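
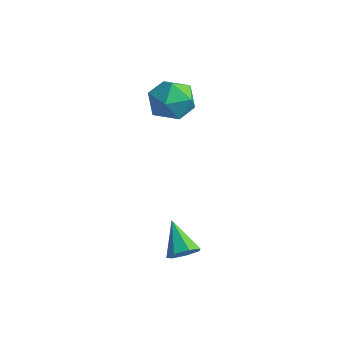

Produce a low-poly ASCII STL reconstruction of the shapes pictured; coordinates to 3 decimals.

solid 
facet normal 0.721 -0.278 -0.635
outer loop
vertex 4.374 -0.96 -0.656
vertex 3.958 -1.361 -0.953
vertex 4.083 -0.737 -1.084
endloop
endfacet
facet normal 0.172 0.917 0.361
outer loop
vertex 4.374 -0.96 -0.656
vertex 4.083 -0.737 -1.084
vertex 2.862 -0.939 0.013
endloop
endfacet
facet normal 0.720 -0.278 -0.636
outer loop
vertex 4.083 -0.737 -1.084
vertex 3.958 -1.361 -0.953
vertex 3.697 -0.983 -1.413
endloop
endfacet
facet normal -0.366 0.898 -0.242
outer loop
vertex 4.083 -0.737 -1.084
vertex 3.697 -0.983 -1.413
vertex 2.862 -0.939 0.013
endloop
endfacet
facet normal 0.720 -0.277 -0.636
outer loop
vertex 3.697 -0.983 -1.413
vertex 3.958 -1.361 -0.953
vertex 3.508 -1.514 -1.396
endloop
endfacet
facet normal -0.825 0.278 -0.492
outer loop
vertex 3.697 -0.983 -1.413
vertex 3.508 -1.514 -1.396
vertex 2.862 -0.939 0.013
endloop
endfacet
facet normal 0.720 -0.278 -0.636
outer loop
vertex 3.508 -1.514 -1.396
vertex 3.958 -1.361 -0.953
vertex 3.657 -1.93 -1.045
endloop
endfacet
facet normal -0.857 -0.475 -0.199
outer loop
vertex 3.508 -1.514 -1.396
vertex 3.657 -1.93 -1.045
vertex 2.862 -0.939 0.013
endloop
endfacet
facet normal 0.720 -0.278 -0.636
outer loop
vertex 3.657 -1.93 -1.045
vertex 3.958 -1.361 -0.953
vertex 4.033 -1.917 -0.625
endloop
endfacet
facet normal -0.438 -0.796 0.417
outer loop
vertex 3.657 -1.93 -1.045
vertex 4.033 -1.917 -0.625
vertex 2.862 -0.939 0.013
endloop
endfacet
facet normal 0.721 -0.277 -0.635
outer loop
vertex 4.033 -1.917 -0.625
vertex 3.958 -1.361 -0.953
vertex 4.352 -1.486 -0.451
endloop
endfacet
facet normal 0.114 -0.443 0.889
outer loop
vertex 4.033 -1.917 -0.625
vertex 4.352 -1.486 -0.451
vertex 2.862 -0.939 0.013
endloop
endfacet
facet normal 0.721 -0.278 -0.635
outer loop
vertex 4.352 -1.486 -0.451
vertex 3.958 -1.361 -0.953
vertex 4.374 -0.96 -0.656
endloop
endfacet
facet normal 0.387 0.321 0.865
outer loop
vertex 4.352 -1.486 -0.451
vertex 4.374 -0.96 -0.656
vertex 2.862 -0.939 0.013
endloop
endfacet
facet normal -0.489 0.828 0.274
outer loop
vertex -0.588 2.581 3.332
vertex -0.867 2.125 4.212
vertex 0.012 2.659 4.166
endloop
endfacet
facet normal 0.068 0.988 -0.142
outer loop
vertex -0.588 2.581 3.332
vertex 0.012 2.659 4.166
vertex 0.435 2.497 3.24
endloop
endfacet
facet normal -0.016 0.646 -0.763
outer loop
vertex -0.588 2.581 3.332
vertex 0.435 2.497 3.24
vertex -0.183 1.862 2.715
endloop
endfacet
facet normal -0.624 0.276 -0.731
outer loop
vertex -0.588 2.581 3.332
vertex -0.183 1.862 2.715
vertex -0.988 1.632 3.316
endloop
endfacet
facet normal -0.917 0.388 -0.090
outer loop
vertex -0.588 2.581 3.332
vertex -0.988 1.632 3.316
vertex -0.867 2.125 4.212
endloop
endfacet
facet normal 0.657 0.734 0.172
outer loop
vertex 0.435 2.497 3.24
vertex 0.012 2.659 4.166
vertex 0.788 1.988 4.064
endloop
endfacet
facet normal -0.245 0.476 0.845
outer loop
vertex 0.012 2.659 4.166
vertex -0.867 2.125 4.212
vertex -0.017 1.758 4.665
endloop
endfacet
facet normal -0.938 -0.235 0.256
outer loop
vertex -0.867 2.125 4.212
vertex -0.988 1.632 3.316
vertex -0.635 1.123 4.14
endloop
endfacet
facet normal -0.464 -0.418 -0.781
outer loop
vertex -0.988 1.632 3.316
vertex -0.183 1.862 2.715
vertex -0.212 0.961 3.214
endloop
endfacet
facet normal 0.522 0.181 -0.833
outer loop
vertex -0.183 1.862 2.715
vertex 0.435 2.497 3.24
vertex 0.667 1.495 3.168
endloop
endfacet
facet normal 0.624 -0.276 0.731
outer loop
vertex 0.388 1.039 4.048
vertex 0.788 1.988 4.064
vertex -0.017 1.758 4.665
endloop
endfacet
facet normal 0.016 -0.646 0.763
outer loop
vertex 0.388 1.039 4.048
vertex -0.017 1.758 4.665
vertex -0.635 1.123 4.14
endloop
endfacet
facet normal -0.068 -0.988 0.142
outer loop
vertex 0.388 1.039 4.048
vertex -0.635 1.123 4.14
vertex -0.212 0.961 3.214
endloop
endfacet
facet normal 0.489 -0.828 -0.274
outer loop
vertex 0.388 1.039 4.048
vertex -0.212 0.961 3.214
vertex 0.667 1.495 3.168
endloop
endfacet
facet normal 0.917 -0.388 0.090
outer loop
vertex 0.388 1.039 4.048
vertex 0.667 1.495 3.168
vertex 0.788 1.988 4.064
endloop
endfacet
facet normal 0.464 0.418 0.781
outer loop
vertex -0.017 1.758 4.665
vertex 0.788 1.988 4.064
vertex 0.012 2.659 4.166
endloop
endfacet
facet normal -0.522 -0.181 0.833
outer loop
vertex -0.635 1.123 4.14
vertex -0.017 1.758 4.665
vertex -0.867 2.125 4.212
endloop
endfacet
facet normal -0.657 -0.734 -0.172
outer loop
vertex -0.212 0.961 3.214
vertex -0.635 1.123 4.14
vertex -0.988 1.632 3.316
endloop
endfacet
facet normal 0.245 -0.476 -0.845
outer loop
vertex 0.667 1.495 3.168
vertex -0.212 0.961 3.214
vertex -0.183 1.862 2.715
endloop
endfacet
facet normal 0.938 0.235 -0.256
outer loop
vertex 0.788 1.988 4.064
vertex 0.667 1.495 3.168
vertex 0.435 2.497 3.24
endloop
endfacet

endsolid


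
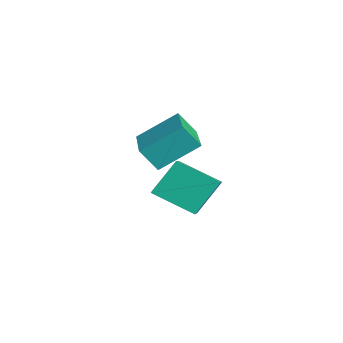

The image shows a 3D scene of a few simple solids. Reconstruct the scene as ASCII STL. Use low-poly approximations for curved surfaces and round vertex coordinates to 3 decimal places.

solid 
facet normal -0.978 0.182 -0.102
outer loop
vertex -0.221 -1.116 -1.889
vertex -0.042 -0.581 -2.654
vertex -0.363 -2.398 -2.819
endloop
endfacet
facet normal -0.189 -0.563 0.805
outer loop
vertex 1.682 -2.779 -2.606
vertex -0.221 -1.116 -1.889
vertex -0.363 -2.398 -2.819
endloop
endfacet
facet normal -0.978 0.182 -0.103
outer loop
vertex -0.363 -2.398 -2.819
vertex -0.042 -0.581 -2.654
vertex -0.183 -1.864 -3.583
endloop
endfacet
facet normal -0.089 -0.806 -0.585
outer loop
vertex -0.183 -1.864 -3.583
vertex 1.682 -2.779 -2.606
vertex -0.363 -2.398 -2.819
endloop
endfacet
facet normal 0.089 0.806 0.585
outer loop
vertex -0.221 -1.116 -1.889
vertex 2.003 -0.962 -2.441
vertex -0.042 -0.581 -2.654
endloop
endfacet
facet normal -0.188 -0.562 0.805
outer loop
vertex 1.823 -1.496 -1.677
vertex -0.221 -1.116 -1.889
vertex 1.682 -2.779 -2.606
endloop
endfacet
facet normal 0.089 0.806 0.585
outer loop
vertex 1.823 -1.496 -1.677
vertex 2.003 -0.962 -2.441
vertex -0.221 -1.116 -1.889
endloop
endfacet
facet normal 0.189 0.562 -0.805
outer loop
vertex -0.042 -0.581 -2.654
vertex 2.003 -0.962 -2.441
vertex -0.183 -1.864 -3.583
endloop
endfacet
facet normal -0.089 -0.806 -0.585
outer loop
vertex 1.861 -2.244 -3.371
vertex 1.682 -2.779 -2.606
vertex -0.183 -1.864 -3.583
endloop
endfacet
facet normal 0.188 0.563 -0.805
outer loop
vertex -0.183 -1.864 -3.583
vertex 2.003 -0.962 -2.441
vertex 1.861 -2.244 -3.371
endloop
endfacet
facet normal 0.978 -0.181 0.102
outer loop
vertex 1.861 -2.244 -3.371
vertex 1.823 -1.496 -1.677
vertex 1.682 -2.779 -2.606
endloop
endfacet
facet normal 0.978 -0.183 0.103
outer loop
vertex 2.003 -0.962 -2.441
vertex 1.823 -1.496 -1.677
vertex 1.861 -2.244 -3.371
endloop
endfacet
facet normal -0.886 0.275 -0.374
outer loop
vertex 2.429 -2.49 -4.008
vertex 2.218 -1.695 -2.924
vertex 3.076 -1.359 -4.711
endloop
endfacet
facet normal 0.155 -0.584 -0.797
outer loop
vertex 4.582 -1.825 -4.076
vertex 2.429 -2.49 -4.008
vertex 3.076 -1.359 -4.711
endloop
endfacet
facet normal -0.886 0.273 -0.374
outer loop
vertex 3.076 -1.359 -4.711
vertex 2.218 -1.695 -2.924
vertex 2.864 -0.564 -3.628
endloop
endfacet
facet normal 0.437 0.764 -0.475
outer loop
vertex 2.864 -0.564 -3.628
vertex 4.582 -1.825 -4.076
vertex 3.076 -1.359 -4.711
endloop
endfacet
facet normal -0.437 -0.764 0.475
outer loop
vertex 2.429 -2.49 -4.008
vertex 3.724 -2.161 -2.289
vertex 2.218 -1.695 -2.924
endloop
endfacet
facet normal 0.155 -0.584 -0.796
outer loop
vertex 3.936 -2.956 -3.372
vertex 2.429 -2.49 -4.008
vertex 4.582 -1.825 -4.076
endloop
endfacet
facet normal -0.437 -0.764 0.475
outer loop
vertex 3.936 -2.956 -3.372
vertex 3.724 -2.161 -2.289
vertex 2.429 -2.49 -4.008
endloop
endfacet
facet normal -0.155 0.584 0.797
outer loop
vertex 2.218 -1.695 -2.924
vertex 3.724 -2.161 -2.289
vertex 2.864 -0.564 -3.628
endloop
endfacet
facet normal 0.437 0.764 -0.475
outer loop
vertex 4.371 -1.03 -2.992
vertex 4.582 -1.825 -4.076
vertex 2.864 -0.564 -3.628
endloop
endfacet
facet normal -0.156 0.584 0.797
outer loop
vertex 2.864 -0.564 -3.628
vertex 3.724 -2.161 -2.289
vertex 4.371 -1.03 -2.992
endloop
endfacet
facet normal 0.886 -0.274 0.373
outer loop
vertex 4.371 -1.03 -2.992
vertex 3.936 -2.956 -3.372
vertex 4.582 -1.825 -4.076
endloop
endfacet
facet normal 0.886 -0.274 0.375
outer loop
vertex 3.724 -2.161 -2.289
vertex 3.936 -2.956 -3.372
vertex 4.371 -1.03 -2.992
endloop
endfacet

endsolid


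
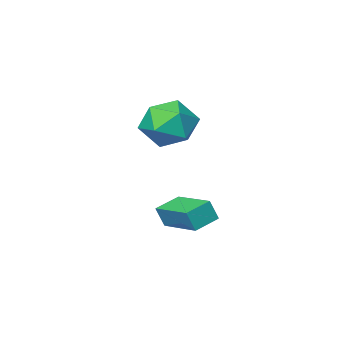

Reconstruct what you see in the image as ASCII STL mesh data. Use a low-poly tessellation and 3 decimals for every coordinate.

solid 
facet normal -0.952 -0.121 0.283
outer loop
vertex -1.55 1.531 -0.318
vertex -1.655 3.218 0.048
vertex -1.797 1.681 -1.085
endloop
endfacet
facet normal 0.061 -0.976 -0.211
outer loop
vertex -0.845 1.802 -1.368
vertex -1.55 1.531 -0.318
vertex -1.797 1.681 -1.085
endloop
endfacet
facet normal -0.952 -0.120 0.283
outer loop
vertex -1.797 1.681 -1.085
vertex -1.655 3.218 0.048
vertex -1.902 3.369 -0.719
endloop
endfacet
facet normal -0.302 0.184 -0.936
outer loop
vertex -1.902 3.369 -0.719
vertex -0.845 1.802 -1.368
vertex -1.797 1.681 -1.085
endloop
endfacet
facet normal 0.302 -0.184 0.936
outer loop
vertex -1.55 1.531 -0.318
vertex -0.703 3.339 -0.235
vertex -1.655 3.218 0.048
endloop
endfacet
facet normal 0.060 -0.976 -0.211
outer loop
vertex -0.598 1.651 -0.601
vertex -1.55 1.531 -0.318
vertex -0.845 1.802 -1.368
endloop
endfacet
facet normal 0.301 -0.184 0.936
outer loop
vertex -0.598 1.651 -0.601
vertex -0.703 3.339 -0.235
vertex -1.55 1.531 -0.318
endloop
endfacet
facet normal -0.061 0.975 0.212
outer loop
vertex -1.655 3.218 0.048
vertex -0.703 3.339 -0.235
vertex -1.902 3.369 -0.719
endloop
endfacet
facet normal -0.301 0.184 -0.936
outer loop
vertex -0.95 3.489 -1.002
vertex -0.845 1.802 -1.368
vertex -1.902 3.369 -0.719
endloop
endfacet
facet normal -0.060 0.976 0.210
outer loop
vertex -1.902 3.369 -0.719
vertex -0.703 3.339 -0.235
vertex -0.95 3.489 -1.002
endloop
endfacet
facet normal 0.952 0.121 -0.283
outer loop
vertex -0.95 3.489 -1.002
vertex -0.598 1.651 -0.601
vertex -0.845 1.802 -1.368
endloop
endfacet
facet normal 0.952 0.121 -0.283
outer loop
vertex -0.703 3.339 -0.235
vertex -0.598 1.651 -0.601
vertex -0.95 3.489 -1.002
endloop
endfacet
facet normal 0.367 0.921 0.133
outer loop
vertex -1.135 2.622 2.719
vertex -1.023 2.427 3.757
vertex -0.229 2.208 3.086
endloop
endfacet
facet normal 0.520 0.678 -0.520
outer loop
vertex -1.135 2.622 2.719
vertex -0.229 2.208 3.086
vertex -0.653 1.842 2.184
endloop
endfacet
facet normal -0.095 0.523 -0.847
outer loop
vertex -1.135 2.622 2.719
vertex -0.653 1.842 2.184
vertex -1.709 1.834 2.297
endloop
endfacet
facet normal -0.627 0.670 -0.397
outer loop
vertex -1.135 2.622 2.719
vertex -1.709 1.834 2.297
vertex -1.938 2.196 3.269
endloop
endfacet
facet normal -0.343 0.916 0.209
outer loop
vertex -1.135 2.622 2.719
vertex -1.938 2.196 3.269
vertex -1.023 2.427 3.757
endloop
endfacet
facet normal 0.891 0.073 -0.448
outer loop
vertex -0.653 1.842 2.184
vertex -0.229 2.208 3.086
vertex -0.242 1.164 2.891
endloop
endfacet
facet normal 0.643 0.465 0.609
outer loop
vertex -0.229 2.208 3.086
vertex -1.023 2.427 3.757
vertex -0.471 1.526 3.863
endloop
endfacet
facet normal -0.506 0.457 0.732
outer loop
vertex -1.023 2.427 3.757
vertex -1.938 2.196 3.269
vertex -1.527 1.518 3.976
endloop
endfacet
facet normal -0.967 0.059 -0.250
outer loop
vertex -1.938 2.196 3.269
vertex -1.709 1.834 2.297
vertex -1.951 1.152 3.074
endloop
endfacet
facet normal -0.103 -0.178 -0.979
outer loop
vertex -1.709 1.834 2.297
vertex -0.653 1.842 2.184
vertex -1.157 0.933 2.403
endloop
endfacet
facet normal 0.627 -0.670 0.397
outer loop
vertex -1.045 0.738 3.441
vertex -0.242 1.164 2.891
vertex -0.471 1.526 3.863
endloop
endfacet
facet normal 0.095 -0.523 0.847
outer loop
vertex -1.045 0.738 3.441
vertex -0.471 1.526 3.863
vertex -1.527 1.518 3.976
endloop
endfacet
facet normal -0.520 -0.678 0.520
outer loop
vertex -1.045 0.738 3.441
vertex -1.527 1.518 3.976
vertex -1.951 1.152 3.074
endloop
endfacet
facet normal -0.367 -0.921 -0.133
outer loop
vertex -1.045 0.738 3.441
vertex -1.951 1.152 3.074
vertex -1.157 0.933 2.403
endloop
endfacet
facet normal 0.343 -0.916 -0.209
outer loop
vertex -1.045 0.738 3.441
vertex -1.157 0.933 2.403
vertex -0.242 1.164 2.891
endloop
endfacet
facet normal 0.967 -0.059 0.250
outer loop
vertex -0.471 1.526 3.863
vertex -0.242 1.164 2.891
vertex -0.229 2.208 3.086
endloop
endfacet
facet normal 0.103 0.178 0.979
outer loop
vertex -1.527 1.518 3.976
vertex -0.471 1.526 3.863
vertex -1.023 2.427 3.757
endloop
endfacet
facet normal -0.891 -0.073 0.448
outer loop
vertex -1.951 1.152 3.074
vertex -1.527 1.518 3.976
vertex -1.938 2.196 3.269
endloop
endfacet
facet normal -0.643 -0.465 -0.609
outer loop
vertex -1.157 0.933 2.403
vertex -1.951 1.152 3.074
vertex -1.709 1.834 2.297
endloop
endfacet
facet normal 0.506 -0.457 -0.732
outer loop
vertex -0.242 1.164 2.891
vertex -1.157 0.933 2.403
vertex -0.653 1.842 2.184
endloop
endfacet

endsolid


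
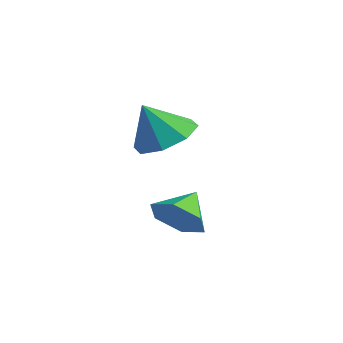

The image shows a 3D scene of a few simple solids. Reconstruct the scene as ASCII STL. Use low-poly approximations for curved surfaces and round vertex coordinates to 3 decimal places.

solid 
facet normal 0.291 -0.812 -0.507
outer loop
vertex 1.013 1.38 -2.308
vertex 0.777 1.7 -2.956
vertex 1.49 1.807 -2.718
endloop
endfacet
facet normal 0.447 0.308 0.840
outer loop
vertex 1.013 1.38 -2.308
vertex 1.49 1.807 -2.718
vertex 0.483 2.52 -2.444
endloop
endfacet
facet normal 0.291 -0.812 -0.507
outer loop
vertex 1.49 1.807 -2.718
vertex 0.777 1.7 -2.956
vertex 1.254 2.127 -3.366
endloop
endfacet
facet normal 0.600 0.782 0.168
outer loop
vertex 1.49 1.807 -2.718
vertex 1.254 2.127 -3.366
vertex 0.483 2.52 -2.444
endloop
endfacet
facet normal 0.291 -0.811 -0.507
outer loop
vertex 1.254 2.127 -3.366
vertex 0.777 1.7 -2.956
vertex 0.54 2.02 -3.604
endloop
endfacet
facet normal -0.006 0.918 -0.396
outer loop
vertex 1.254 2.127 -3.366
vertex 0.54 2.02 -3.604
vertex 0.483 2.52 -2.444
endloop
endfacet
facet normal 0.291 -0.811 -0.507
outer loop
vertex 0.54 2.02 -3.604
vertex 0.777 1.7 -2.956
vertex 0.063 1.593 -3.194
endloop
endfacet
facet normal -0.764 0.578 -0.287
outer loop
vertex 0.54 2.02 -3.604
vertex 0.063 1.593 -3.194
vertex 0.483 2.52 -2.444
endloop
endfacet
facet normal 0.290 -0.812 -0.506
outer loop
vertex 0.063 1.593 -3.194
vertex 0.777 1.7 -2.956
vertex 0.299 1.274 -2.546
endloop
endfacet
facet normal -0.917 0.104 0.385
outer loop
vertex 0.063 1.593 -3.194
vertex 0.299 1.274 -2.546
vertex 0.483 2.52 -2.444
endloop
endfacet
facet normal 0.289 -0.812 -0.506
outer loop
vertex 0.299 1.274 -2.546
vertex 0.777 1.7 -2.956
vertex 1.013 1.38 -2.308
endloop
endfacet
facet normal -0.312 -0.032 0.950
outer loop
vertex 0.299 1.274 -2.546
vertex 1.013 1.38 -2.308
vertex 0.483 2.52 -2.444
endloop
endfacet
facet normal 0.264 0.389 -0.883
outer loop
vertex -1.088 3.878 -1.131
vertex -1.675 3.323 -1.551
vertex -1.722 4.16 -1.196
endloop
endfacet
facet normal 0.119 0.469 0.875
outer loop
vertex -1.088 3.878 -1.131
vertex -1.722 4.16 -1.196
vertex -2.005 2.837 -0.449
endloop
endfacet
facet normal 0.264 0.389 -0.883
outer loop
vertex -1.722 4.16 -1.196
vertex -1.675 3.323 -1.551
vertex -2.328 3.952 -1.469
endloop
endfacet
facet normal -0.493 0.505 0.708
outer loop
vertex -1.722 4.16 -1.196
vertex -2.328 3.952 -1.469
vertex -2.005 2.837 -0.449
endloop
endfacet
facet normal 0.265 0.390 -0.882
outer loop
vertex -2.328 3.952 -1.469
vertex -1.675 3.323 -1.551
vertex -2.551 3.376 -1.791
endloop
endfacet
facet normal -0.902 0.118 0.414
outer loop
vertex -2.328 3.952 -1.469
vertex -2.551 3.376 -1.791
vertex -2.005 2.837 -0.449
endloop
endfacet
facet normal 0.265 0.389 -0.882
outer loop
vertex -2.551 3.376 -1.791
vertex -1.675 3.323 -1.551
vertex -2.262 2.769 -1.972
endloop
endfacet
facet normal -0.870 -0.464 0.167
outer loop
vertex -2.551 3.376 -1.791
vertex -2.262 2.769 -1.972
vertex -2.005 2.837 -0.449
endloop
endfacet
facet normal 0.264 0.390 -0.882
outer loop
vertex -2.262 2.769 -1.972
vertex -1.675 3.323 -1.551
vertex -1.628 2.487 -1.907
endloop
endfacet
facet normal -0.413 -0.904 0.110
outer loop
vertex -2.262 2.769 -1.972
vertex -1.628 2.487 -1.907
vertex -2.005 2.837 -0.449
endloop
endfacet
facet normal 0.263 0.390 -0.882
outer loop
vertex -1.628 2.487 -1.907
vertex -1.675 3.323 -1.551
vertex -1.022 2.695 -1.634
endloop
endfacet
facet normal 0.198 -0.940 0.277
outer loop
vertex -1.628 2.487 -1.907
vertex -1.022 2.695 -1.634
vertex -2.005 2.837 -0.449
endloop
endfacet
facet normal 0.264 0.391 -0.882
outer loop
vertex -1.022 2.695 -1.634
vertex -1.675 3.323 -1.551
vertex -0.799 3.271 -1.312
endloop
endfacet
facet normal 0.607 -0.554 0.570
outer loop
vertex -1.022 2.695 -1.634
vertex -0.799 3.271 -1.312
vertex -2.005 2.837 -0.449
endloop
endfacet
facet normal 0.264 0.389 -0.883
outer loop
vertex -0.799 3.271 -1.312
vertex -1.675 3.323 -1.551
vertex -1.088 3.878 -1.131
endloop
endfacet
facet normal 0.575 0.030 0.818
outer loop
vertex -0.799 3.271 -1.312
vertex -1.088 3.878 -1.131
vertex -2.005 2.837 -0.449
endloop
endfacet

endsolid


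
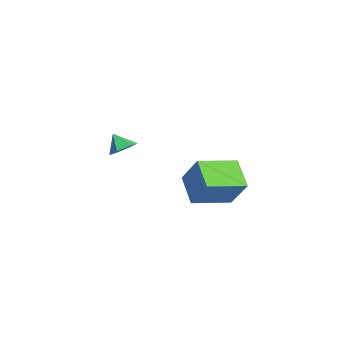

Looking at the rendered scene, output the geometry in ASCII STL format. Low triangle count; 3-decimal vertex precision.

solid 
facet normal 0.372 0.463 -0.805
outer loop
vertex -2.441 -0.88 -2.835
vertex -2.912 -1.216 -3.246
vertex -3.076 -0.587 -2.96
endloop
endfacet
facet normal 0.020 0.429 0.903
outer loop
vertex -2.441 -0.88 -2.835
vertex -3.076 -0.587 -2.96
vertex -3.288 -1.684 -2.434
endloop
endfacet
facet normal 0.371 0.463 -0.805
outer loop
vertex -3.076 -0.587 -2.96
vertex -2.912 -1.216 -3.246
vertex -3.547 -0.924 -3.371
endloop
endfacet
facet normal -0.748 0.399 0.530
outer loop
vertex -3.076 -0.587 -2.96
vertex -3.547 -0.924 -3.371
vertex -3.288 -1.684 -2.434
endloop
endfacet
facet normal 0.372 0.464 -0.804
outer loop
vertex -3.547 -0.924 -3.371
vertex -2.912 -1.216 -3.246
vertex -3.383 -1.552 -3.658
endloop
endfacet
facet normal -0.961 -0.272 0.045
outer loop
vertex -3.547 -0.924 -3.371
vertex -3.383 -1.552 -3.658
vertex -3.288 -1.684 -2.434
endloop
endfacet
facet normal 0.372 0.464 -0.804
outer loop
vertex -3.383 -1.552 -3.658
vertex -2.912 -1.216 -3.246
vertex -2.748 -1.845 -3.533
endloop
endfacet
facet normal -0.407 -0.911 -0.067
outer loop
vertex -3.383 -1.552 -3.658
vertex -2.748 -1.845 -3.533
vertex -3.288 -1.684 -2.434
endloop
endfacet
facet normal 0.372 0.464 -0.804
outer loop
vertex -2.748 -1.845 -3.533
vertex -2.912 -1.216 -3.246
vertex -2.277 -1.508 -3.121
endloop
endfacet
facet normal 0.362 -0.880 0.307
outer loop
vertex -2.748 -1.845 -3.533
vertex -2.277 -1.508 -3.121
vertex -3.288 -1.684 -2.434
endloop
endfacet
facet normal 0.371 0.463 -0.805
outer loop
vertex -2.277 -1.508 -3.121
vertex -2.912 -1.216 -3.246
vertex -2.441 -0.88 -2.835
endloop
endfacet
facet normal 0.574 -0.210 0.791
outer loop
vertex -2.277 -1.508 -3.121
vertex -2.441 -0.88 -2.835
vertex -3.288 -1.684 -2.434
endloop
endfacet
facet normal -0.526 -0.352 -0.774
outer loop
vertex 1.591 1.24 -3.204
vertex 0.864 2.981 -3.502
vertex 2.815 1.582 -4.192
endloop
endfacet
facet normal 0.381 -0.911 0.156
outer loop
vertex 3.736 2.199 -2.838
vertex 1.591 1.24 -3.204
vertex 2.815 1.582 -4.192
endloop
endfacet
facet normal -0.526 -0.352 -0.774
outer loop
vertex 2.815 1.582 -4.192
vertex 0.864 2.981 -3.502
vertex 2.088 3.323 -4.49
endloop
endfacet
facet normal 0.760 0.212 -0.614
outer loop
vertex 2.088 3.323 -4.49
vertex 3.736 2.199 -2.838
vertex 2.815 1.582 -4.192
endloop
endfacet
facet normal -0.760 -0.212 0.614
outer loop
vertex 1.591 1.24 -3.204
vertex 1.785 3.598 -2.148
vertex 0.864 2.981 -3.502
endloop
endfacet
facet normal 0.381 -0.911 0.156
outer loop
vertex 2.512 1.857 -1.85
vertex 1.591 1.24 -3.204
vertex 3.736 2.199 -2.838
endloop
endfacet
facet normal -0.760 -0.212 0.614
outer loop
vertex 2.512 1.857 -1.85
vertex 1.785 3.598 -2.148
vertex 1.591 1.24 -3.204
endloop
endfacet
facet normal -0.381 0.911 -0.156
outer loop
vertex 0.864 2.981 -3.502
vertex 1.785 3.598 -2.148
vertex 2.088 3.323 -4.49
endloop
endfacet
facet normal 0.760 0.212 -0.614
outer loop
vertex 3.009 3.94 -3.136
vertex 3.736 2.199 -2.838
vertex 2.088 3.323 -4.49
endloop
endfacet
facet normal -0.381 0.911 -0.156
outer loop
vertex 2.088 3.323 -4.49
vertex 1.785 3.598 -2.148
vertex 3.009 3.94 -3.136
endloop
endfacet
facet normal 0.526 0.352 0.774
outer loop
vertex 3.009 3.94 -3.136
vertex 2.512 1.857 -1.85
vertex 3.736 2.199 -2.838
endloop
endfacet
facet normal 0.526 0.352 0.774
outer loop
vertex 1.785 3.598 -2.148
vertex 2.512 1.857 -1.85
vertex 3.009 3.94 -3.136
endloop
endfacet

endsolid


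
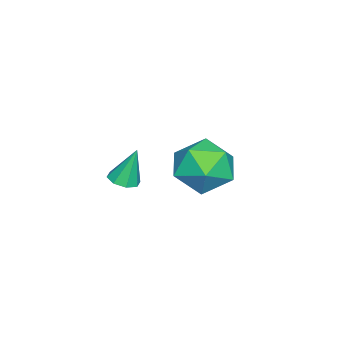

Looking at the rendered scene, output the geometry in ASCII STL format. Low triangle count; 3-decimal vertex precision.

solid 
facet normal -0.965 0.075 0.250
outer loop
vertex -1.552 -1.074 0.245
vertex -1.716 -2.118 -0.076
vertex -1.429 -1.9 0.967
endloop
endfacet
facet normal -0.561 0.496 0.663
outer loop
vertex -1.552 -1.074 0.245
vertex -1.429 -1.9 0.967
vertex -0.706 -1.065 0.955
endloop
endfacet
facet normal -0.209 0.949 0.237
outer loop
vertex -1.552 -1.074 0.245
vertex -0.706 -1.065 0.955
vertex -0.547 -0.767 -0.096
endloop
endfacet
facet normal -0.395 0.808 -0.437
outer loop
vertex -1.552 -1.074 0.245
vertex -0.547 -0.767 -0.096
vertex -1.171 -1.417 -0.733
endloop
endfacet
facet normal -0.862 0.268 -0.430
outer loop
vertex -1.552 -1.074 0.245
vertex -1.171 -1.417 -0.733
vertex -1.716 -2.118 -0.076
endloop
endfacet
facet normal -0.082 0.085 0.993
outer loop
vertex -0.706 -1.065 0.955
vertex -1.429 -1.9 0.967
vertex -0.349 -2.103 1.073
endloop
endfacet
facet normal -0.734 -0.596 0.326
outer loop
vertex -1.429 -1.9 0.967
vertex -1.716 -2.118 -0.076
vertex -0.973 -2.753 0.436
endloop
endfacet
facet normal -0.568 -0.283 -0.773
outer loop
vertex -1.716 -2.118 -0.076
vertex -1.171 -1.417 -0.733
vertex -0.814 -2.455 -0.615
endloop
endfacet
facet normal 0.188 0.590 -0.786
outer loop
vertex -1.171 -1.417 -0.733
vertex -0.547 -0.767 -0.096
vertex -0.091 -1.62 -0.627
endloop
endfacet
facet normal 0.488 0.818 0.306
outer loop
vertex -0.547 -0.767 -0.096
vertex -0.706 -1.065 0.955
vertex 0.196 -1.402 0.416
endloop
endfacet
facet normal 0.395 -0.808 0.437
outer loop
vertex 0.032 -2.446 0.095
vertex -0.349 -2.103 1.073
vertex -0.973 -2.753 0.436
endloop
endfacet
facet normal 0.209 -0.949 -0.237
outer loop
vertex 0.032 -2.446 0.095
vertex -0.973 -2.753 0.436
vertex -0.814 -2.455 -0.615
endloop
endfacet
facet normal 0.561 -0.496 -0.663
outer loop
vertex 0.032 -2.446 0.095
vertex -0.814 -2.455 -0.615
vertex -0.091 -1.62 -0.627
endloop
endfacet
facet normal 0.965 -0.075 -0.250
outer loop
vertex 0.032 -2.446 0.095
vertex -0.091 -1.62 -0.627
vertex 0.196 -1.402 0.416
endloop
endfacet
facet normal 0.862 -0.268 0.430
outer loop
vertex 0.032 -2.446 0.095
vertex 0.196 -1.402 0.416
vertex -0.349 -2.103 1.073
endloop
endfacet
facet normal -0.188 -0.590 0.786
outer loop
vertex -0.973 -2.753 0.436
vertex -0.349 -2.103 1.073
vertex -1.429 -1.9 0.967
endloop
endfacet
facet normal -0.488 -0.818 -0.306
outer loop
vertex -0.814 -2.455 -0.615
vertex -0.973 -2.753 0.436
vertex -1.716 -2.118 -0.076
endloop
endfacet
facet normal 0.082 -0.085 -0.993
outer loop
vertex -0.091 -1.62 -0.627
vertex -0.814 -2.455 -0.615
vertex -1.171 -1.417 -0.733
endloop
endfacet
facet normal 0.734 0.596 -0.326
outer loop
vertex 0.196 -1.402 0.416
vertex -0.091 -1.62 -0.627
vertex -0.547 -0.767 -0.096
endloop
endfacet
facet normal 0.568 0.283 0.773
outer loop
vertex -0.349 -2.103 1.073
vertex 0.196 -1.402 0.416
vertex -0.706 -1.065 0.955
endloop
endfacet
facet normal 0.121 -0.286 -0.951
outer loop
vertex 3.128 -2.827 1.477
vertex 2.686 -3.06 1.491
vertex 2.839 -2.6 1.372
endloop
endfacet
facet normal 0.562 0.804 0.191
outer loop
vertex 3.128 -2.827 1.477
vertex 2.839 -2.6 1.372
vertex 2.534 -2.7 2.689
endloop
endfacet
facet normal 0.122 -0.287 -0.950
outer loop
vertex 2.839 -2.6 1.372
vertex 2.686 -3.06 1.491
vertex 2.461 -2.642 1.336
endloop
endfacet
facet normal -0.115 0.992 0.049
outer loop
vertex 2.839 -2.6 1.372
vertex 2.461 -2.642 1.336
vertex 2.534 -2.7 2.689
endloop
endfacet
facet normal 0.119 -0.288 -0.950
outer loop
vertex 2.461 -2.642 1.336
vertex 2.686 -3.06 1.491
vertex 2.214 -2.929 1.392
endloop
endfacet
facet normal -0.749 0.658 0.069
outer loop
vertex 2.461 -2.642 1.336
vertex 2.214 -2.929 1.392
vertex 2.534 -2.7 2.689
endloop
endfacet
facet normal 0.121 -0.285 -0.951
outer loop
vertex 2.214 -2.929 1.392
vertex 2.686 -3.06 1.491
vertex 2.244 -3.294 1.505
endloop
endfacet
facet normal -0.971 -0.005 0.240
outer loop
vertex 2.214 -2.929 1.392
vertex 2.244 -3.294 1.505
vertex 2.534 -2.7 2.689
endloop
endfacet
facet normal 0.122 -0.288 -0.950
outer loop
vertex 2.244 -3.294 1.505
vertex 2.686 -3.06 1.491
vertex 2.533 -3.521 1.611
endloop
endfacet
facet normal -0.646 -0.607 0.463
outer loop
vertex 2.244 -3.294 1.505
vertex 2.533 -3.521 1.611
vertex 2.534 -2.7 2.689
endloop
endfacet
facet normal 0.120 -0.287 -0.950
outer loop
vertex 2.533 -3.521 1.611
vertex 2.686 -3.06 1.491
vertex 2.912 -3.479 1.646
endloop
endfacet
facet normal 0.032 -0.795 0.606
outer loop
vertex 2.533 -3.521 1.611
vertex 2.912 -3.479 1.646
vertex 2.534 -2.7 2.689
endloop
endfacet
facet normal 0.121 -0.286 -0.950
outer loop
vertex 2.912 -3.479 1.646
vertex 2.686 -3.06 1.491
vertex 3.158 -3.192 1.591
endloop
endfacet
facet normal 0.668 -0.460 0.585
outer loop
vertex 2.912 -3.479 1.646
vertex 3.158 -3.192 1.591
vertex 2.534 -2.7 2.689
endloop
endfacet
facet normal 0.121 -0.287 -0.950
outer loop
vertex 3.158 -3.192 1.591
vertex 2.686 -3.06 1.491
vertex 3.128 -2.827 1.477
endloop
endfacet
facet normal 0.888 0.202 0.414
outer loop
vertex 3.158 -3.192 1.591
vertex 3.128 -2.827 1.477
vertex 2.534 -2.7 2.689
endloop
endfacet

endsolid


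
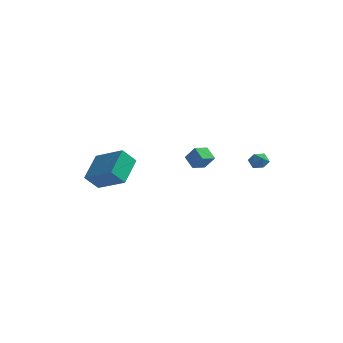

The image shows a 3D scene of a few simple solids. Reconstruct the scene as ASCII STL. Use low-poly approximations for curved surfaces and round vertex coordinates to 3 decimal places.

solid 
facet normal -0.032 0.849 0.528
outer loop
vertex 3.696 4.1 1.879
vertex 3.205 3.86 2.235
vertex 3.822 3.766 2.424
endloop
endfacet
facet normal 0.631 0.718 0.294
outer loop
vertex 3.696 4.1 1.879
vertex 3.822 3.766 2.424
vertex 4.183 3.667 1.891
endloop
endfacet
facet normal 0.609 0.674 -0.418
outer loop
vertex 3.696 4.1 1.879
vertex 4.183 3.667 1.891
vertex 3.79 3.7 1.372
endloop
endfacet
facet normal -0.067 0.777 -0.626
outer loop
vertex 3.696 4.1 1.879
vertex 3.79 3.7 1.372
vertex 3.185 3.819 1.585
endloop
endfacet
facet normal -0.463 0.885 -0.042
outer loop
vertex 3.696 4.1 1.879
vertex 3.185 3.819 1.585
vertex 3.205 3.86 2.235
endloop
endfacet
facet normal 0.832 0.085 0.548
outer loop
vertex 4.183 3.667 1.891
vertex 3.822 3.766 2.424
vertex 3.995 3.161 2.255
endloop
endfacet
facet normal -0.238 0.296 0.925
outer loop
vertex 3.822 3.766 2.424
vertex 3.205 3.86 2.235
vertex 3.39 3.28 2.468
endloop
endfacet
facet normal -0.936 0.352 0.007
outer loop
vertex 3.205 3.86 2.235
vertex 3.185 3.819 1.585
vertex 2.997 3.313 1.949
endloop
endfacet
facet normal -0.296 0.178 -0.939
outer loop
vertex 3.185 3.819 1.585
vertex 3.79 3.7 1.372
vertex 3.358 3.214 1.416
endloop
endfacet
facet normal 0.798 0.012 -0.603
outer loop
vertex 3.79 3.7 1.372
vertex 4.183 3.667 1.891
vertex 3.975 3.12 1.605
endloop
endfacet
facet normal 0.067 -0.777 0.626
outer loop
vertex 3.484 2.88 1.961
vertex 3.995 3.161 2.255
vertex 3.39 3.28 2.468
endloop
endfacet
facet normal -0.609 -0.674 0.418
outer loop
vertex 3.484 2.88 1.961
vertex 3.39 3.28 2.468
vertex 2.997 3.313 1.949
endloop
endfacet
facet normal -0.631 -0.718 -0.294
outer loop
vertex 3.484 2.88 1.961
vertex 2.997 3.313 1.949
vertex 3.358 3.214 1.416
endloop
endfacet
facet normal 0.032 -0.849 -0.528
outer loop
vertex 3.484 2.88 1.961
vertex 3.358 3.214 1.416
vertex 3.975 3.12 1.605
endloop
endfacet
facet normal 0.463 -0.885 0.042
outer loop
vertex 3.484 2.88 1.961
vertex 3.975 3.12 1.605
vertex 3.995 3.161 2.255
endloop
endfacet
facet normal 0.296 -0.178 0.939
outer loop
vertex 3.39 3.28 2.468
vertex 3.995 3.161 2.255
vertex 3.822 3.766 2.424
endloop
endfacet
facet normal -0.798 -0.012 0.603
outer loop
vertex 2.997 3.313 1.949
vertex 3.39 3.28 2.468
vertex 3.205 3.86 2.235
endloop
endfacet
facet normal -0.832 -0.085 -0.548
outer loop
vertex 3.358 3.214 1.416
vertex 2.997 3.313 1.949
vertex 3.185 3.819 1.585
endloop
endfacet
facet normal 0.238 -0.296 -0.925
outer loop
vertex 3.975 3.12 1.605
vertex 3.358 3.214 1.416
vertex 3.79 3.7 1.372
endloop
endfacet
facet normal 0.936 -0.352 -0.007
outer loop
vertex 3.995 3.161 2.255
vertex 3.975 3.12 1.605
vertex 4.183 3.667 1.891
endloop
endfacet
facet normal -0.619 0.110 -0.777
outer loop
vertex 0.006 1.31 2.364
vertex 0.383 2.152 2.183
vertex 0.668 0.888 1.777
endloop
endfacet
facet normal -0.401 -0.896 0.192
outer loop
vertex 1.337 0.768 2.617
vertex 0.006 1.31 2.364
vertex 0.668 0.888 1.777
endloop
endfacet
facet normal -0.618 0.111 -0.778
outer loop
vertex 0.668 0.888 1.777
vertex 0.383 2.152 2.183
vertex 1.045 1.73 1.597
endloop
endfacet
facet normal 0.675 -0.430 -0.599
outer loop
vertex 1.045 1.73 1.597
vertex 1.337 0.768 2.617
vertex 0.668 0.888 1.777
endloop
endfacet
facet normal -0.675 0.431 0.599
outer loop
vertex 0.006 1.31 2.364
vertex 1.052 2.032 3.023
vertex 0.383 2.152 2.183
endloop
endfacet
facet normal -0.401 -0.896 0.192
outer loop
vertex 0.675 1.19 3.203
vertex 0.006 1.31 2.364
vertex 1.337 0.768 2.617
endloop
endfacet
facet normal -0.675 0.430 0.600
outer loop
vertex 0.675 1.19 3.203
vertex 1.052 2.032 3.023
vertex 0.006 1.31 2.364
endloop
endfacet
facet normal 0.401 0.896 -0.192
outer loop
vertex 0.383 2.152 2.183
vertex 1.052 2.032 3.023
vertex 1.045 1.73 1.597
endloop
endfacet
facet normal 0.675 -0.431 -0.599
outer loop
vertex 1.714 1.61 2.436
vertex 1.337 0.768 2.617
vertex 1.045 1.73 1.597
endloop
endfacet
facet normal 0.401 0.896 -0.192
outer loop
vertex 1.045 1.73 1.597
vertex 1.052 2.032 3.023
vertex 1.714 1.61 2.436
endloop
endfacet
facet normal 0.619 -0.110 0.778
outer loop
vertex 1.714 1.61 2.436
vertex 0.675 1.19 3.203
vertex 1.337 0.768 2.617
endloop
endfacet
facet normal 0.619 -0.111 0.778
outer loop
vertex 1.052 2.032 3.023
vertex 0.675 1.19 3.203
vertex 1.714 1.61 2.436
endloop
endfacet
facet normal -0.434 -0.519 0.736
outer loop
vertex -3.234 -1.471 1.605
vertex -3.374 0.246 2.734
vertex -5.129 -1.075 0.766
endloop
endfacet
facet normal 0.068 -0.834 -0.548
outer loop
vertex -4.586 -0.426 -0.154
vertex -3.234 -1.471 1.605
vertex -5.129 -1.075 0.766
endloop
endfacet
facet normal -0.434 -0.519 0.736
outer loop
vertex -5.129 -1.075 0.766
vertex -3.374 0.246 2.734
vertex -5.269 0.642 1.895
endloop
endfacet
facet normal -0.898 0.188 -0.397
outer loop
vertex -5.269 0.642 1.895
vertex -4.586 -0.426 -0.154
vertex -5.129 -1.075 0.766
endloop
endfacet
facet normal 0.898 -0.188 0.397
outer loop
vertex -3.234 -1.471 1.605
vertex -2.831 0.895 1.814
vertex -3.374 0.246 2.734
endloop
endfacet
facet normal 0.068 -0.834 -0.548
outer loop
vertex -2.691 -0.822 0.685
vertex -3.234 -1.471 1.605
vertex -4.586 -0.426 -0.154
endloop
endfacet
facet normal 0.898 -0.188 0.397
outer loop
vertex -2.691 -0.822 0.685
vertex -2.831 0.895 1.814
vertex -3.234 -1.471 1.605
endloop
endfacet
facet normal -0.068 0.834 0.548
outer loop
vertex -3.374 0.246 2.734
vertex -2.831 0.895 1.814
vertex -5.269 0.642 1.895
endloop
endfacet
facet normal -0.898 0.188 -0.397
outer loop
vertex -4.726 1.291 0.975
vertex -4.586 -0.426 -0.154
vertex -5.269 0.642 1.895
endloop
endfacet
facet normal -0.068 0.834 0.548
outer loop
vertex -5.269 0.642 1.895
vertex -2.831 0.895 1.814
vertex -4.726 1.291 0.975
endloop
endfacet
facet normal 0.434 0.519 -0.736
outer loop
vertex -4.726 1.291 0.975
vertex -2.691 -0.822 0.685
vertex -4.586 -0.426 -0.154
endloop
endfacet
facet normal 0.434 0.519 -0.736
outer loop
vertex -2.831 0.895 1.814
vertex -2.691 -0.822 0.685
vertex -4.726 1.291 0.975
endloop
endfacet

endsolid


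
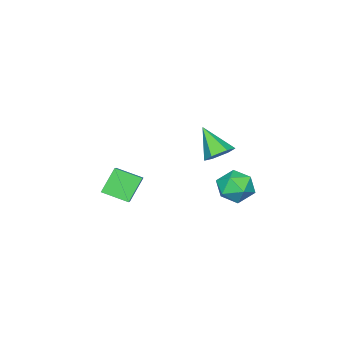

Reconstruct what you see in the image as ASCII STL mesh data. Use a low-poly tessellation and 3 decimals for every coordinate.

solid 
facet normal -0.712 -0.497 -0.496
outer loop
vertex -3.001 -4.38 -2.649
vertex -3.607 -2.944 -3.219
vertex -1.927 -4.493 -4.076
endloop
endfacet
facet normal 0.365 -0.865 0.344
outer loop
vertex -1.073 -3.896 -3.481
vertex -3.001 -4.38 -2.649
vertex -1.927 -4.493 -4.076
endloop
endfacet
facet normal -0.712 -0.498 -0.496
outer loop
vertex -1.927 -4.493 -4.076
vertex -3.607 -2.944 -3.219
vertex -2.533 -3.057 -4.647
endloop
endfacet
facet normal 0.600 -0.064 -0.797
outer loop
vertex -2.533 -3.057 -4.647
vertex -1.073 -3.896 -3.481
vertex -1.927 -4.493 -4.076
endloop
endfacet
facet normal -0.600 0.063 0.798
outer loop
vertex -3.001 -4.38 -2.649
vertex -2.753 -2.347 -2.624
vertex -3.607 -2.944 -3.219
endloop
endfacet
facet normal 0.365 -0.865 0.343
outer loop
vertex -2.147 -3.783 -2.053
vertex -3.001 -4.38 -2.649
vertex -1.073 -3.896 -3.481
endloop
endfacet
facet normal -0.601 0.063 0.797
outer loop
vertex -2.147 -3.783 -2.053
vertex -2.753 -2.347 -2.624
vertex -3.001 -4.38 -2.649
endloop
endfacet
facet normal -0.366 0.865 -0.343
outer loop
vertex -3.607 -2.944 -3.219
vertex -2.753 -2.347 -2.624
vertex -2.533 -3.057 -4.647
endloop
endfacet
facet normal 0.600 -0.063 -0.797
outer loop
vertex -1.679 -2.46 -4.051
vertex -1.073 -3.896 -3.481
vertex -2.533 -3.057 -4.647
endloop
endfacet
facet normal -0.365 0.865 -0.343
outer loop
vertex -2.533 -3.057 -4.647
vertex -2.753 -2.347 -2.624
vertex -1.679 -2.46 -4.051
endloop
endfacet
facet normal 0.712 0.497 0.496
outer loop
vertex -1.679 -2.46 -4.051
vertex -2.147 -3.783 -2.053
vertex -1.073 -3.896 -3.481
endloop
endfacet
facet normal 0.712 0.498 0.496
outer loop
vertex -2.753 -2.347 -2.624
vertex -2.147 -3.783 -2.053
vertex -1.679 -2.46 -4.051
endloop
endfacet
facet normal -0.741 0.643 0.195
outer loop
vertex -3.688 4.478 -1.707
vertex -4.345 3.6 -1.309
vertex -3.646 4.184 -0.578
endloop
endfacet
facet normal -0.104 0.962 0.254
outer loop
vertex -3.688 4.478 -1.707
vertex -3.646 4.184 -0.578
vertex -2.662 4.442 -1.151
endloop
endfacet
facet normal 0.233 0.899 -0.371
outer loop
vertex -3.688 4.478 -1.707
vertex -2.662 4.442 -1.151
vertex -2.753 4.018 -2.234
endloop
endfacet
facet normal -0.194 0.542 -0.817
outer loop
vertex -3.688 4.478 -1.707
vertex -2.753 4.018 -2.234
vertex -3.794 3.498 -2.332
endloop
endfacet
facet normal -0.796 0.384 -0.467
outer loop
vertex -3.688 4.478 -1.707
vertex -3.794 3.498 -2.332
vertex -4.345 3.6 -1.309
endloop
endfacet
facet normal 0.275 0.608 0.745
outer loop
vertex -2.662 4.442 -1.151
vertex -3.646 4.184 -0.578
vertex -2.686 3.542 -0.408
endloop
endfacet
facet normal -0.756 0.093 0.648
outer loop
vertex -3.646 4.184 -0.578
vertex -4.345 3.6 -1.309
vertex -3.727 3.022 -0.506
endloop
endfacet
facet normal -0.845 -0.326 -0.423
outer loop
vertex -4.345 3.6 -1.309
vertex -3.794 3.498 -2.332
vertex -3.818 2.598 -1.589
endloop
endfacet
facet normal 0.128 -0.070 -0.989
outer loop
vertex -3.794 3.498 -2.332
vertex -2.753 4.018 -2.234
vertex -2.834 2.856 -2.162
endloop
endfacet
facet normal 0.820 0.506 -0.267
outer loop
vertex -2.753 4.018 -2.234
vertex -2.662 4.442 -1.151
vertex -2.135 3.44 -1.431
endloop
endfacet
facet normal 0.194 -0.542 0.817
outer loop
vertex -2.792 2.562 -1.033
vertex -2.686 3.542 -0.408
vertex -3.727 3.022 -0.506
endloop
endfacet
facet normal -0.233 -0.899 0.371
outer loop
vertex -2.792 2.562 -1.033
vertex -3.727 3.022 -0.506
vertex -3.818 2.598 -1.589
endloop
endfacet
facet normal 0.104 -0.962 -0.254
outer loop
vertex -2.792 2.562 -1.033
vertex -3.818 2.598 -1.589
vertex -2.834 2.856 -2.162
endloop
endfacet
facet normal 0.741 -0.643 -0.195
outer loop
vertex -2.792 2.562 -1.033
vertex -2.834 2.856 -2.162
vertex -2.135 3.44 -1.431
endloop
endfacet
facet normal 0.796 -0.384 0.467
outer loop
vertex -2.792 2.562 -1.033
vertex -2.135 3.44 -1.431
vertex -2.686 3.542 -0.408
endloop
endfacet
facet normal -0.128 0.070 0.989
outer loop
vertex -3.727 3.022 -0.506
vertex -2.686 3.542 -0.408
vertex -3.646 4.184 -0.578
endloop
endfacet
facet normal -0.820 -0.506 0.267
outer loop
vertex -3.818 2.598 -1.589
vertex -3.727 3.022 -0.506
vertex -4.345 3.6 -1.309
endloop
endfacet
facet normal -0.275 -0.608 -0.745
outer loop
vertex -2.834 2.856 -2.162
vertex -3.818 2.598 -1.589
vertex -3.794 3.498 -2.332
endloop
endfacet
facet normal 0.756 -0.093 -0.648
outer loop
vertex -2.135 3.44 -1.431
vertex -2.834 2.856 -2.162
vertex -2.753 4.018 -2.234
endloop
endfacet
facet normal 0.845 0.326 0.423
outer loop
vertex -2.686 3.542 -0.408
vertex -2.135 3.44 -1.431
vertex -2.662 4.442 -1.151
endloop
endfacet
facet normal 0.168 0.680 -0.714
outer loop
vertex -1.34 3.308 1.754
vertex -2.19 3.222 1.472
vertex -1.984 3.832 2.101
endloop
endfacet
facet normal 0.571 0.170 0.803
outer loop
vertex -1.34 3.308 1.754
vertex -1.984 3.832 2.101
vertex -2.53 1.858 2.908
endloop
endfacet
facet normal 0.170 0.679 -0.714
outer loop
vertex -1.984 3.832 2.101
vertex -2.19 3.222 1.472
vertex -2.834 3.747 1.818
endloop
endfacet
facet normal -0.323 0.433 0.841
outer loop
vertex -1.984 3.832 2.101
vertex -2.834 3.747 1.818
vertex -2.53 1.858 2.908
endloop
endfacet
facet normal 0.169 0.679 -0.715
outer loop
vertex -2.834 3.747 1.818
vertex -2.19 3.222 1.472
vertex -3.04 3.137 1.19
endloop
endfacet
facet normal -0.955 0.017 0.296
outer loop
vertex -2.834 3.747 1.818
vertex -3.04 3.137 1.19
vertex -2.53 1.858 2.908
endloop
endfacet
facet normal 0.169 0.679 -0.714
outer loop
vertex -3.04 3.137 1.19
vertex -2.19 3.222 1.472
vertex -2.397 2.612 0.843
endloop
endfacet
facet normal -0.694 -0.661 -0.286
outer loop
vertex -3.04 3.137 1.19
vertex -2.397 2.612 0.843
vertex -2.53 1.858 2.908
endloop
endfacet
facet normal 0.170 0.679 -0.714
outer loop
vertex -2.397 2.612 0.843
vertex -2.19 3.222 1.472
vertex -1.546 2.697 1.126
endloop
endfacet
facet normal 0.200 -0.924 -0.325
outer loop
vertex -2.397 2.612 0.843
vertex -1.546 2.697 1.126
vertex -2.53 1.858 2.908
endloop
endfacet
facet normal 0.169 0.678 -0.715
outer loop
vertex -1.546 2.697 1.126
vertex -2.19 3.222 1.472
vertex -1.34 3.308 1.754
endloop
endfacet
facet normal 0.833 -0.508 0.221
outer loop
vertex -1.546 2.697 1.126
vertex -1.34 3.308 1.754
vertex -2.53 1.858 2.908
endloop
endfacet

endsolid


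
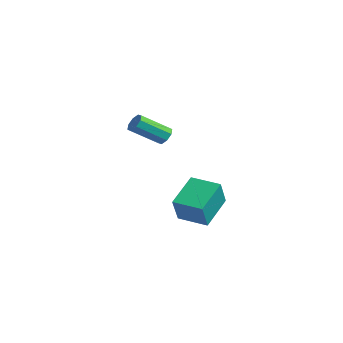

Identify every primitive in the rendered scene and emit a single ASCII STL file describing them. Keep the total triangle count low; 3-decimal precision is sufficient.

solid 
facet normal -0.426 0.729 0.536
outer loop
vertex -1.819 1.381 -2.45
vertex -0.627 2.206 -2.623
vertex -2.422 1.981 -3.745
endloop
endfacet
facet normal -0.816 -0.565 0.118
outer loop
vertex -1.633 0.634 -4.737
vertex -1.819 1.381 -2.45
vertex -2.422 1.981 -3.745
endloop
endfacet
facet normal -0.427 0.728 0.536
outer loop
vertex -2.422 1.981 -3.745
vertex -0.627 2.206 -2.623
vertex -1.231 2.806 -3.918
endloop
endfacet
facet normal -0.390 0.387 -0.836
outer loop
vertex -1.231 2.806 -3.918
vertex -1.633 0.634 -4.737
vertex -2.422 1.981 -3.745
endloop
endfacet
facet normal 0.389 -0.387 0.836
outer loop
vertex -1.819 1.381 -2.45
vertex 0.162 0.859 -3.615
vertex -0.627 2.206 -2.623
endloop
endfacet
facet normal -0.816 -0.566 0.118
outer loop
vertex -1.029 0.034 -3.442
vertex -1.819 1.381 -2.45
vertex -1.633 0.634 -4.737
endloop
endfacet
facet normal 0.390 -0.387 0.836
outer loop
vertex -1.029 0.034 -3.442
vertex 0.162 0.859 -3.615
vertex -1.819 1.381 -2.45
endloop
endfacet
facet normal 0.816 0.565 -0.119
outer loop
vertex -0.627 2.206 -2.623
vertex 0.162 0.859 -3.615
vertex -1.231 2.806 -3.918
endloop
endfacet
facet normal -0.389 0.387 -0.836
outer loop
vertex -0.441 1.459 -4.91
vertex -1.633 0.634 -4.737
vertex -1.231 2.806 -3.918
endloop
endfacet
facet normal 0.816 0.566 -0.118
outer loop
vertex -1.231 2.806 -3.918
vertex 0.162 0.859 -3.615
vertex -0.441 1.459 -4.91
endloop
endfacet
facet normal 0.426 -0.728 -0.536
outer loop
vertex -0.441 1.459 -4.91
vertex -1.029 0.034 -3.442
vertex -1.633 0.634 -4.737
endloop
endfacet
facet normal 0.427 -0.728 -0.536
outer loop
vertex 0.162 0.859 -3.615
vertex -1.029 0.034 -3.442
vertex -0.441 1.459 -4.91
endloop
endfacet
facet normal 0.189 0.810 -0.556
outer loop
vertex 0.67 -0.906 1.236
vertex 0.231 -0.963 1.004
vertex 0.386 -0.719 1.412
endloop
endfacet
facet normal 0.644 0.327 0.692
outer loop
vertex 0.67 -0.906 1.236
vertex 0.386 -0.719 1.412
vertex 0.368 -2.199 2.128
endloop
endfacet
facet normal 0.642 0.327 0.693
outer loop
vertex 0.368 -2.199 2.128
vertex 0.386 -0.719 1.412
vertex 0.084 -2.012 2.303
endloop
endfacet
facet normal -0.188 -0.808 0.558
outer loop
vertex 0.368 -2.199 2.128
vertex 0.084 -2.012 2.303
vertex -0.071 -2.257 1.896
endloop
endfacet
facet normal 0.190 0.809 -0.556
outer loop
vertex 0.386 -0.719 1.412
vertex 0.231 -0.963 1.004
vertex 0.012 -0.675 1.348
endloop
endfacet
facet normal -0.071 0.577 0.813
outer loop
vertex 0.386 -0.719 1.412
vertex 0.012 -0.675 1.348
vertex 0.084 -2.012 2.303
endloop
endfacet
facet normal -0.069 0.577 0.814
outer loop
vertex 0.084 -2.012 2.303
vertex 0.012 -0.675 1.348
vertex -0.291 -1.968 2.24
endloop
endfacet
facet normal -0.189 -0.808 0.558
outer loop
vertex 0.084 -2.012 2.303
vertex -0.291 -1.968 2.24
vertex -0.071 -2.257 1.896
endloop
endfacet
facet normal 0.188 0.809 -0.557
outer loop
vertex 0.012 -0.675 1.348
vertex 0.231 -0.963 1.004
vertex -0.235 -0.8 1.083
endloop
endfacet
facet normal -0.741 0.490 0.459
outer loop
vertex 0.012 -0.675 1.348
vertex -0.235 -0.8 1.083
vertex -0.291 -1.968 2.24
endloop
endfacet
facet normal -0.742 0.489 0.458
outer loop
vertex -0.291 -1.968 2.24
vertex -0.235 -0.8 1.083
vertex -0.537 -2.093 1.975
endloop
endfacet
facet normal -0.190 -0.808 0.558
outer loop
vertex -0.291 -1.968 2.24
vertex -0.537 -2.093 1.975
vertex -0.071 -2.257 1.896
endloop
endfacet
facet normal 0.188 0.808 -0.558
outer loop
vertex -0.235 -0.8 1.083
vertex 0.231 -0.963 1.004
vertex -0.208 -1.021 0.772
endloop
endfacet
facet normal -0.979 0.114 -0.166
outer loop
vertex -0.235 -0.8 1.083
vertex -0.208 -1.021 0.772
vertex -0.537 -2.093 1.975
endloop
endfacet
facet normal -0.979 0.114 -0.166
outer loop
vertex -0.537 -2.093 1.975
vertex -0.208 -1.021 0.772
vertex -0.51 -2.314 1.664
endloop
endfacet
facet normal -0.190 -0.808 0.558
outer loop
vertex -0.537 -2.093 1.975
vertex -0.51 -2.314 1.664
vertex -0.071 -2.257 1.896
endloop
endfacet
facet normal 0.188 0.808 -0.558
outer loop
vertex -0.208 -1.021 0.772
vertex 0.231 -0.963 1.004
vertex 0.076 -1.208 0.597
endloop
endfacet
facet normal -0.643 -0.328 -0.693
outer loop
vertex -0.208 -1.021 0.772
vertex 0.076 -1.208 0.597
vertex -0.51 -2.314 1.664
endloop
endfacet
facet normal -0.644 -0.326 -0.692
outer loop
vertex -0.51 -2.314 1.664
vertex 0.076 -1.208 0.597
vertex -0.226 -2.501 1.488
endloop
endfacet
facet normal -0.189 -0.810 0.556
outer loop
vertex -0.51 -2.314 1.664
vertex -0.226 -2.501 1.488
vertex -0.071 -2.257 1.896
endloop
endfacet
facet normal 0.189 0.808 -0.558
outer loop
vertex 0.076 -1.208 0.597
vertex 0.231 -0.963 1.004
vertex 0.451 -1.252 0.66
endloop
endfacet
facet normal 0.069 -0.577 -0.814
outer loop
vertex 0.076 -1.208 0.597
vertex 0.451 -1.252 0.66
vertex -0.226 -2.501 1.488
endloop
endfacet
facet normal 0.071 -0.578 -0.813
outer loop
vertex -0.226 -2.501 1.488
vertex 0.451 -1.252 0.66
vertex 0.148 -2.545 1.552
endloop
endfacet
facet normal -0.190 -0.809 0.556
outer loop
vertex -0.226 -2.501 1.488
vertex 0.148 -2.545 1.552
vertex -0.071 -2.257 1.896
endloop
endfacet
facet normal 0.190 0.808 -0.558
outer loop
vertex 0.451 -1.252 0.66
vertex 0.231 -0.963 1.004
vertex 0.697 -1.127 0.925
endloop
endfacet
facet normal 0.742 -0.490 -0.458
outer loop
vertex 0.451 -1.252 0.66
vertex 0.697 -1.127 0.925
vertex 0.148 -2.545 1.552
endloop
endfacet
facet normal 0.741 -0.490 -0.459
outer loop
vertex 0.148 -2.545 1.552
vertex 0.697 -1.127 0.925
vertex 0.395 -2.42 1.817
endloop
endfacet
facet normal -0.188 -0.809 0.557
outer loop
vertex 0.148 -2.545 1.552
vertex 0.395 -2.42 1.817
vertex -0.071 -2.257 1.896
endloop
endfacet
facet normal 0.190 0.808 -0.558
outer loop
vertex 0.697 -1.127 0.925
vertex 0.231 -0.963 1.004
vertex 0.67 -0.906 1.236
endloop
endfacet
facet normal 0.979 -0.114 0.166
outer loop
vertex 0.697 -1.127 0.925
vertex 0.67 -0.906 1.236
vertex 0.395 -2.42 1.817
endloop
endfacet
facet normal 0.979 -0.114 0.166
outer loop
vertex 0.395 -2.42 1.817
vertex 0.67 -0.906 1.236
vertex 0.368 -2.199 2.128
endloop
endfacet
facet normal -0.188 -0.808 0.558
outer loop
vertex 0.395 -2.42 1.817
vertex 0.368 -2.199 2.128
vertex -0.071 -2.257 1.896
endloop
endfacet

endsolid


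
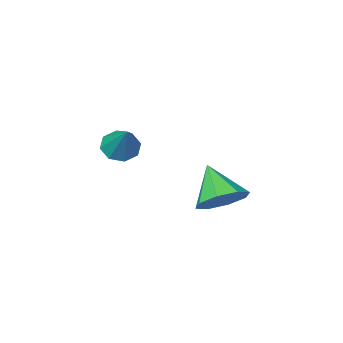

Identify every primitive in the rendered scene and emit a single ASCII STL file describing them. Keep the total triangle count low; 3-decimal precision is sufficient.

solid 
facet normal -0.202 -0.651 -0.732
outer loop
vertex 3.301 1.304 -0.401
vertex 2.722 1.075 -0.038
vertex 2.846 1.588 -0.528
endloop
endfacet
facet normal 0.564 0.752 -0.341
outer loop
vertex 3.301 1.304 -0.401
vertex 2.846 1.588 -0.528
vertex 3.078 2.225 1.258
endloop
endfacet
facet normal -0.201 -0.651 -0.732
outer loop
vertex 2.846 1.588 -0.528
vertex 2.722 1.075 -0.038
vertex 2.319 1.572 -0.369
endloop
endfacet
facet normal -0.125 0.940 -0.319
outer loop
vertex 2.846 1.588 -0.528
vertex 2.319 1.572 -0.369
vertex 3.078 2.225 1.258
endloop
endfacet
facet normal -0.200 -0.650 -0.733
outer loop
vertex 2.319 1.572 -0.369
vertex 2.722 1.075 -0.038
vertex 2.028 1.264 -0.016
endloop
endfacet
facet normal -0.702 0.711 0.042
outer loop
vertex 2.319 1.572 -0.369
vertex 2.028 1.264 -0.016
vertex 3.078 2.225 1.258
endloop
endfacet
facet normal -0.200 -0.651 -0.732
outer loop
vertex 2.028 1.264 -0.016
vertex 2.722 1.075 -0.038
vertex 2.143 0.846 0.324
endloop
endfacet
facet normal -0.825 0.202 0.528
outer loop
vertex 2.028 1.264 -0.016
vertex 2.143 0.846 0.324
vertex 3.078 2.225 1.258
endloop
endfacet
facet normal -0.202 -0.649 -0.733
outer loop
vertex 2.143 0.846 0.324
vertex 2.722 1.075 -0.038
vertex 2.598 0.561 0.451
endloop
endfacet
facet normal -0.423 -0.294 0.857
outer loop
vertex 2.143 0.846 0.324
vertex 2.598 0.561 0.451
vertex 3.078 2.225 1.258
endloop
endfacet
facet normal -0.200 -0.649 -0.733
outer loop
vertex 2.598 0.561 0.451
vertex 2.722 1.075 -0.038
vertex 3.125 0.578 0.292
endloop
endfacet
facet normal 0.267 -0.482 0.834
outer loop
vertex 2.598 0.561 0.451
vertex 3.125 0.578 0.292
vertex 3.078 2.225 1.258
endloop
endfacet
facet normal -0.202 -0.650 -0.732
outer loop
vertex 3.125 0.578 0.292
vertex 2.722 1.075 -0.038
vertex 3.416 0.885 -0.061
endloop
endfacet
facet normal 0.843 -0.254 0.474
outer loop
vertex 3.125 0.578 0.292
vertex 3.416 0.885 -0.061
vertex 3.078 2.225 1.258
endloop
endfacet
facet normal -0.202 -0.650 -0.733
outer loop
vertex 3.416 0.885 -0.061
vertex 2.722 1.075 -0.038
vertex 3.301 1.304 -0.401
endloop
endfacet
facet normal 0.967 0.256 -0.012
outer loop
vertex 3.416 0.885 -0.061
vertex 3.301 1.304 -0.401
vertex 3.078 2.225 1.258
endloop
endfacet
facet normal 0.062 0.728 -0.683
outer loop
vertex -0.335 1.214 -3.688
vertex -1.365 1.13 -3.871
vertex -0.771 1.695 -3.215
endloop
endfacet
facet normal 0.703 -0.059 0.708
outer loop
vertex -0.335 1.214 -3.688
vertex -0.771 1.695 -3.215
vertex -1.475 -0.15 -2.669
endloop
endfacet
facet normal 0.063 0.727 -0.684
outer loop
vertex -0.771 1.695 -3.215
vertex -1.365 1.13 -3.871
vertex -1.555 1.846 -3.127
endloop
endfacet
facet normal 0.152 0.227 0.962
outer loop
vertex -0.771 1.695 -3.215
vertex -1.555 1.846 -3.127
vertex -1.475 -0.15 -2.669
endloop
endfacet
facet normal 0.062 0.727 -0.684
outer loop
vertex -1.555 1.846 -3.127
vertex -1.365 1.13 -3.871
vertex -2.229 1.577 -3.474
endloop
endfacet
facet normal -0.505 0.174 0.846
outer loop
vertex -1.555 1.846 -3.127
vertex -2.229 1.577 -3.474
vertex -1.475 -0.15 -2.669
endloop
endfacet
facet normal 0.063 0.728 -0.683
outer loop
vertex -2.229 1.577 -3.474
vertex -1.365 1.13 -3.871
vertex -2.396 1.047 -4.054
endloop
endfacet
facet normal -0.885 -0.188 0.426
outer loop
vertex -2.229 1.577 -3.474
vertex -2.396 1.047 -4.054
vertex -1.475 -0.15 -2.669
endloop
endfacet
facet normal 0.063 0.727 -0.683
outer loop
vertex -2.396 1.047 -4.054
vertex -1.365 1.13 -3.871
vertex -1.96 0.565 -4.527
endloop
endfacet
facet normal -0.764 -0.644 -0.048
outer loop
vertex -2.396 1.047 -4.054
vertex -1.96 0.565 -4.527
vertex -1.475 -0.15 -2.669
endloop
endfacet
facet normal 0.062 0.728 -0.683
outer loop
vertex -1.96 0.565 -4.527
vertex -1.365 1.13 -3.871
vertex -1.175 0.415 -4.616
endloop
endfacet
facet normal -0.212 -0.929 -0.302
outer loop
vertex -1.96 0.565 -4.527
vertex -1.175 0.415 -4.616
vertex -1.475 -0.15 -2.669
endloop
endfacet
facet normal 0.063 0.728 -0.683
outer loop
vertex -1.175 0.415 -4.616
vertex -1.365 1.13 -3.871
vertex -0.502 0.683 -4.268
endloop
endfacet
facet normal 0.445 -0.876 -0.186
outer loop
vertex -1.175 0.415 -4.616
vertex -0.502 0.683 -4.268
vertex -1.475 -0.15 -2.669
endloop
endfacet
facet normal 0.062 0.727 -0.684
outer loop
vertex -0.502 0.683 -4.268
vertex -1.365 1.13 -3.871
vertex -0.335 1.214 -3.688
endloop
endfacet
facet normal 0.825 -0.515 0.234
outer loop
vertex -0.502 0.683 -4.268
vertex -0.335 1.214 -3.688
vertex -1.475 -0.15 -2.669
endloop
endfacet

endsolid


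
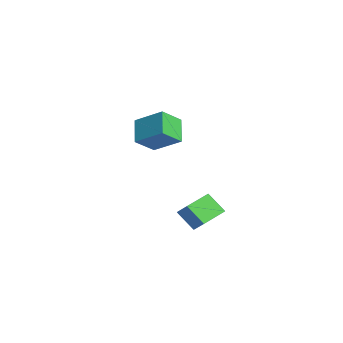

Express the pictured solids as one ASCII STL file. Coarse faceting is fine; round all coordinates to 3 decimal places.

solid 
facet normal -0.727 -0.202 -0.656
outer loop
vertex 0.895 2.555 -3.817
vertex 0.34 3.639 -3.535
vertex 1.471 3.055 -4.609
endloop
endfacet
facet normal 0.444 -0.867 -0.225
outer loop
vertex 2.14 3.241 -4.005
vertex 0.895 2.555 -3.817
vertex 1.471 3.055 -4.609
endloop
endfacet
facet normal -0.727 -0.202 -0.656
outer loop
vertex 1.471 3.055 -4.609
vertex 0.34 3.639 -3.535
vertex 0.916 4.139 -4.327
endloop
endfacet
facet normal 0.524 0.455 -0.720
outer loop
vertex 0.916 4.139 -4.327
vertex 2.14 3.241 -4.005
vertex 1.471 3.055 -4.609
endloop
endfacet
facet normal -0.524 -0.455 0.720
outer loop
vertex 0.895 2.555 -3.817
vertex 1.009 3.825 -2.931
vertex 0.34 3.639 -3.535
endloop
endfacet
facet normal 0.444 -0.867 -0.225
outer loop
vertex 1.564 2.741 -3.213
vertex 0.895 2.555 -3.817
vertex 2.14 3.241 -4.005
endloop
endfacet
facet normal -0.524 -0.455 0.720
outer loop
vertex 1.564 2.741 -3.213
vertex 1.009 3.825 -2.931
vertex 0.895 2.555 -3.817
endloop
endfacet
facet normal -0.444 0.867 0.225
outer loop
vertex 0.34 3.639 -3.535
vertex 1.009 3.825 -2.931
vertex 0.916 4.139 -4.327
endloop
endfacet
facet normal 0.524 0.455 -0.720
outer loop
vertex 1.585 4.325 -3.723
vertex 2.14 3.241 -4.005
vertex 0.916 4.139 -4.327
endloop
endfacet
facet normal -0.444 0.867 0.225
outer loop
vertex 0.916 4.139 -4.327
vertex 1.009 3.825 -2.931
vertex 1.585 4.325 -3.723
endloop
endfacet
facet normal 0.727 0.202 0.656
outer loop
vertex 1.585 4.325 -3.723
vertex 1.564 2.741 -3.213
vertex 2.14 3.241 -4.005
endloop
endfacet
facet normal 0.727 0.202 0.656
outer loop
vertex 1.009 3.825 -2.931
vertex 1.564 2.741 -3.213
vertex 1.585 4.325 -3.723
endloop
endfacet
facet normal -0.627 -0.599 -0.498
outer loop
vertex -4.327 2.494 -0.724
vertex -4.653 3.435 -1.446
vertex -3.367 2.186 -1.561
endloop
endfacet
facet normal 0.266 -0.765 0.586
outer loop
vertex -2.427 3.085 -0.814
vertex -4.327 2.494 -0.724
vertex -3.367 2.186 -1.561
endloop
endfacet
facet normal -0.627 -0.600 -0.498
outer loop
vertex -3.367 2.186 -1.561
vertex -4.653 3.435 -1.446
vertex -3.694 3.127 -2.283
endloop
endfacet
facet normal 0.733 -0.235 -0.639
outer loop
vertex -3.694 3.127 -2.283
vertex -2.427 3.085 -0.814
vertex -3.367 2.186 -1.561
endloop
endfacet
facet normal -0.733 0.236 0.638
outer loop
vertex -4.327 2.494 -0.724
vertex -3.713 4.334 -0.699
vertex -4.653 3.435 -1.446
endloop
endfacet
facet normal 0.266 -0.765 0.586
outer loop
vertex -3.386 3.393 0.023
vertex -4.327 2.494 -0.724
vertex -2.427 3.085 -0.814
endloop
endfacet
facet normal -0.732 0.236 0.639
outer loop
vertex -3.386 3.393 0.023
vertex -3.713 4.334 -0.699
vertex -4.327 2.494 -0.724
endloop
endfacet
facet normal -0.266 0.765 -0.586
outer loop
vertex -4.653 3.435 -1.446
vertex -3.713 4.334 -0.699
vertex -3.694 3.127 -2.283
endloop
endfacet
facet normal 0.732 -0.236 -0.639
outer loop
vertex -2.753 4.026 -1.536
vertex -2.427 3.085 -0.814
vertex -3.694 3.127 -2.283
endloop
endfacet
facet normal -0.266 0.765 -0.586
outer loop
vertex -3.694 3.127 -2.283
vertex -3.713 4.334 -0.699
vertex -2.753 4.026 -1.536
endloop
endfacet
facet normal 0.627 0.599 0.498
outer loop
vertex -2.753 4.026 -1.536
vertex -3.386 3.393 0.023
vertex -2.427 3.085 -0.814
endloop
endfacet
facet normal 0.626 0.600 0.498
outer loop
vertex -3.713 4.334 -0.699
vertex -3.386 3.393 0.023
vertex -2.753 4.026 -1.536
endloop
endfacet

endsolid


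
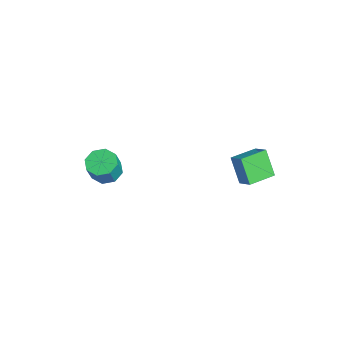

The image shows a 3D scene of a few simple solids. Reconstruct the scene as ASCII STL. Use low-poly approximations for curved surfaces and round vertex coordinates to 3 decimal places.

solid 
facet normal -0.398 0.236 -0.887
outer loop
vertex -2.143 -3.467 -4.279
vertex -2.964 -3.8 -3.999
vertex -2.546 -2.97 -3.966
endloop
endfacet
facet normal 0.722 0.677 -0.145
outer loop
vertex -2.143 -3.467 -4.279
vertex -2.546 -2.97 -3.966
vertex -1.534 -3.826 -2.922
endloop
endfacet
facet normal 0.722 0.677 -0.144
outer loop
vertex -1.534 -3.826 -2.922
vertex -2.546 -2.97 -3.966
vertex -1.938 -3.329 -2.609
endloop
endfacet
facet normal 0.398 -0.235 0.887
outer loop
vertex -1.534 -3.826 -2.922
vertex -1.938 -3.329 -2.609
vertex -2.356 -4.16 -2.641
endloop
endfacet
facet normal -0.397 0.235 -0.887
outer loop
vertex -2.546 -2.97 -3.966
vertex -2.964 -3.8 -3.999
vertex -3.195 -2.96 -3.673
endloop
endfacet
facet normal 0.109 0.972 0.208
outer loop
vertex -2.546 -2.97 -3.966
vertex -3.195 -2.96 -3.673
vertex -1.938 -3.329 -2.609
endloop
endfacet
facet normal 0.109 0.972 0.208
outer loop
vertex -1.938 -3.329 -2.609
vertex -3.195 -2.96 -3.673
vertex -2.586 -3.319 -2.316
endloop
endfacet
facet normal 0.398 -0.234 0.887
outer loop
vertex -1.938 -3.329 -2.609
vertex -2.586 -3.319 -2.316
vertex -2.356 -4.16 -2.641
endloop
endfacet
facet normal -0.398 0.235 -0.887
outer loop
vertex -3.195 -2.96 -3.673
vertex -2.964 -3.8 -3.999
vertex -3.708 -3.442 -3.57
endloop
endfacet
facet normal -0.567 0.697 0.439
outer loop
vertex -3.195 -2.96 -3.673
vertex -3.708 -3.442 -3.57
vertex -2.586 -3.319 -2.316
endloop
endfacet
facet normal -0.567 0.696 0.439
outer loop
vertex -2.586 -3.319 -2.316
vertex -3.708 -3.442 -3.57
vertex -3.099 -3.802 -2.213
endloop
endfacet
facet normal 0.398 -0.234 0.887
outer loop
vertex -2.586 -3.319 -2.316
vertex -3.099 -3.802 -2.213
vertex -2.356 -4.16 -2.641
endloop
endfacet
facet normal -0.398 0.235 -0.887
outer loop
vertex -3.708 -3.442 -3.57
vertex -2.964 -3.8 -3.999
vertex -3.786 -4.134 -3.718
endloop
endfacet
facet normal -0.911 0.014 0.413
outer loop
vertex -3.708 -3.442 -3.57
vertex -3.786 -4.134 -3.718
vertex -3.099 -3.802 -2.213
endloop
endfacet
facet normal -0.911 0.014 0.413
outer loop
vertex -3.099 -3.802 -2.213
vertex -3.786 -4.134 -3.718
vertex -3.177 -4.493 -2.361
endloop
endfacet
facet normal 0.398 -0.235 0.887
outer loop
vertex -3.099 -3.802 -2.213
vertex -3.177 -4.493 -2.361
vertex -2.356 -4.16 -2.641
endloop
endfacet
facet normal -0.398 0.235 -0.887
outer loop
vertex -3.786 -4.134 -3.718
vertex -2.964 -3.8 -3.999
vertex -3.382 -4.631 -4.031
endloop
endfacet
facet normal -0.721 -0.677 0.145
outer loop
vertex -3.786 -4.134 -3.718
vertex -3.382 -4.631 -4.031
vertex -3.177 -4.493 -2.361
endloop
endfacet
facet normal -0.722 -0.677 0.145
outer loop
vertex -3.177 -4.493 -2.361
vertex -3.382 -4.631 -4.031
vertex -2.774 -4.99 -2.674
endloop
endfacet
facet normal 0.398 -0.236 0.887
outer loop
vertex -3.177 -4.493 -2.361
vertex -2.774 -4.99 -2.674
vertex -2.356 -4.16 -2.641
endloop
endfacet
facet normal -0.398 0.234 -0.887
outer loop
vertex -3.382 -4.631 -4.031
vertex -2.964 -3.8 -3.999
vertex -2.734 -4.641 -4.324
endloop
endfacet
facet normal -0.109 -0.972 -0.208
outer loop
vertex -3.382 -4.631 -4.031
vertex -2.734 -4.641 -4.324
vertex -2.774 -4.99 -2.674
endloop
endfacet
facet normal -0.109 -0.972 -0.208
outer loop
vertex -2.774 -4.99 -2.674
vertex -2.734 -4.641 -4.324
vertex -2.125 -5.0 -2.967
endloop
endfacet
facet normal 0.397 -0.235 0.887
outer loop
vertex -2.774 -4.99 -2.674
vertex -2.125 -5.0 -2.967
vertex -2.356 -4.16 -2.641
endloop
endfacet
facet normal -0.398 0.234 -0.887
outer loop
vertex -2.734 -4.641 -4.324
vertex -2.964 -3.8 -3.999
vertex -2.221 -4.158 -4.427
endloop
endfacet
facet normal 0.568 -0.696 -0.439
outer loop
vertex -2.734 -4.641 -4.324
vertex -2.221 -4.158 -4.427
vertex -2.125 -5.0 -2.967
endloop
endfacet
facet normal 0.567 -0.697 -0.439
outer loop
vertex -2.125 -5.0 -2.967
vertex -2.221 -4.158 -4.427
vertex -1.612 -4.518 -3.07
endloop
endfacet
facet normal 0.398 -0.235 0.887
outer loop
vertex -2.125 -5.0 -2.967
vertex -1.612 -4.518 -3.07
vertex -2.356 -4.16 -2.641
endloop
endfacet
facet normal -0.398 0.235 -0.887
outer loop
vertex -2.221 -4.158 -4.427
vertex -2.964 -3.8 -3.999
vertex -2.143 -3.467 -4.279
endloop
endfacet
facet normal 0.911 -0.014 -0.413
outer loop
vertex -2.221 -4.158 -4.427
vertex -2.143 -3.467 -4.279
vertex -1.612 -4.518 -3.07
endloop
endfacet
facet normal 0.911 -0.014 -0.413
outer loop
vertex -1.612 -4.518 -3.07
vertex -2.143 -3.467 -4.279
vertex -1.534 -3.826 -2.922
endloop
endfacet
facet normal 0.398 -0.235 0.887
outer loop
vertex -1.612 -4.518 -3.07
vertex -1.534 -3.826 -2.922
vertex -2.356 -4.16 -2.641
endloop
endfacet
facet normal -0.499 -0.178 0.848
outer loop
vertex 3.855 2.071 2.166
vertex 3.232 3.511 2.102
vertex 3.084 1.715 1.637
endloop
endfacet
facet normal 0.396 -0.917 0.040
outer loop
vertex 3.908 2.009 0.238
vertex 3.855 2.071 2.166
vertex 3.084 1.715 1.637
endloop
endfacet
facet normal -0.500 -0.178 0.848
outer loop
vertex 3.084 1.715 1.637
vertex 3.232 3.511 2.102
vertex 2.462 3.154 1.573
endloop
endfacet
facet normal -0.770 -0.356 -0.529
outer loop
vertex 2.462 3.154 1.573
vertex 3.908 2.009 0.238
vertex 3.084 1.715 1.637
endloop
endfacet
facet normal 0.770 0.357 0.529
outer loop
vertex 3.855 2.071 2.166
vertex 4.056 3.805 0.703
vertex 3.232 3.511 2.102
endloop
endfacet
facet normal 0.397 -0.917 0.040
outer loop
vertex 4.678 2.366 0.767
vertex 3.855 2.071 2.166
vertex 3.908 2.009 0.238
endloop
endfacet
facet normal 0.770 0.357 0.528
outer loop
vertex 4.678 2.366 0.767
vertex 4.056 3.805 0.703
vertex 3.855 2.071 2.166
endloop
endfacet
facet normal -0.397 0.917 -0.041
outer loop
vertex 3.232 3.511 2.102
vertex 4.056 3.805 0.703
vertex 2.462 3.154 1.573
endloop
endfacet
facet normal -0.770 -0.357 -0.528
outer loop
vertex 3.285 3.449 0.174
vertex 3.908 2.009 0.238
vertex 2.462 3.154 1.573
endloop
endfacet
facet normal -0.396 0.917 -0.040
outer loop
vertex 2.462 3.154 1.573
vertex 4.056 3.805 0.703
vertex 3.285 3.449 0.174
endloop
endfacet
facet normal 0.500 0.178 -0.848
outer loop
vertex 3.285 3.449 0.174
vertex 4.678 2.366 0.767
vertex 3.908 2.009 0.238
endloop
endfacet
facet normal 0.499 0.178 -0.848
outer loop
vertex 4.056 3.805 0.703
vertex 4.678 2.366 0.767
vertex 3.285 3.449 0.174
endloop
endfacet

endsolid


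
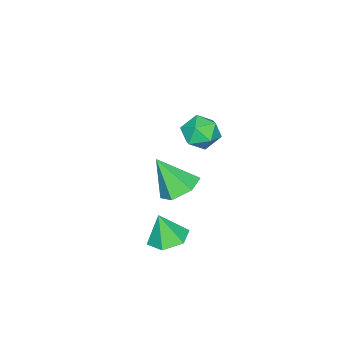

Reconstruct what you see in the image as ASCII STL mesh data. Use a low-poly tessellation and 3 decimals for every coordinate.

solid 
facet normal 0.155 0.883 -0.442
outer loop
vertex 1.33 2.588 0.602
vertex 0.621 2.985 1.146
vertex 1.544 2.985 1.47
endloop
endfacet
facet normal 0.758 0.502 -0.416
outer loop
vertex 1.33 2.588 0.602
vertex 1.544 2.985 1.47
vertex 1.957 2.14 1.204
endloop
endfacet
facet normal 0.644 -0.115 -0.756
outer loop
vertex 1.33 2.588 0.602
vertex 1.957 2.14 1.204
vertex 1.29 1.617 0.716
endloop
endfacet
facet normal -0.030 -0.115 -0.993
outer loop
vertex 1.33 2.588 0.602
vertex 1.29 1.617 0.716
vertex 0.464 2.14 0.68
endloop
endfacet
facet normal -0.332 0.502 -0.799
outer loop
vertex 1.33 2.588 0.602
vertex 0.464 2.14 0.68
vertex 0.621 2.985 1.146
endloop
endfacet
facet normal 0.896 0.354 0.268
outer loop
vertex 1.957 2.14 1.204
vertex 1.544 2.985 1.47
vertex 1.636 2.26 2.12
endloop
endfacet
facet normal -0.079 0.971 0.225
outer loop
vertex 1.544 2.985 1.47
vertex 0.621 2.985 1.146
vertex 0.81 2.783 2.084
endloop
endfacet
facet normal -0.867 0.354 -0.350
outer loop
vertex 0.621 2.985 1.146
vertex 0.464 2.14 0.68
vertex 0.143 2.26 1.596
endloop
endfacet
facet normal -0.379 -0.644 -0.665
outer loop
vertex 0.464 2.14 0.68
vertex 1.29 1.617 0.716
vertex 0.556 1.415 1.33
endloop
endfacet
facet normal 0.711 -0.644 -0.282
outer loop
vertex 1.29 1.617 0.716
vertex 1.957 2.14 1.204
vertex 1.479 1.415 1.654
endloop
endfacet
facet normal 0.030 0.115 0.993
outer loop
vertex 0.77 1.812 2.198
vertex 1.636 2.26 2.12
vertex 0.81 2.783 2.084
endloop
endfacet
facet normal -0.644 0.115 0.756
outer loop
vertex 0.77 1.812 2.198
vertex 0.81 2.783 2.084
vertex 0.143 2.26 1.596
endloop
endfacet
facet normal -0.758 -0.502 0.416
outer loop
vertex 0.77 1.812 2.198
vertex 0.143 2.26 1.596
vertex 0.556 1.415 1.33
endloop
endfacet
facet normal -0.155 -0.883 0.442
outer loop
vertex 0.77 1.812 2.198
vertex 0.556 1.415 1.33
vertex 1.479 1.415 1.654
endloop
endfacet
facet normal 0.332 -0.502 0.799
outer loop
vertex 0.77 1.812 2.198
vertex 1.479 1.415 1.654
vertex 1.636 2.26 2.12
endloop
endfacet
facet normal 0.379 0.644 0.665
outer loop
vertex 0.81 2.783 2.084
vertex 1.636 2.26 2.12
vertex 1.544 2.985 1.47
endloop
endfacet
facet normal -0.711 0.644 0.282
outer loop
vertex 0.143 2.26 1.596
vertex 0.81 2.783 2.084
vertex 0.621 2.985 1.146
endloop
endfacet
facet normal -0.896 -0.354 -0.268
outer loop
vertex 0.556 1.415 1.33
vertex 0.143 2.26 1.596
vertex 0.464 2.14 0.68
endloop
endfacet
facet normal 0.079 -0.971 -0.225
outer loop
vertex 1.479 1.415 1.654
vertex 0.556 1.415 1.33
vertex 1.29 1.617 0.716
endloop
endfacet
facet normal 0.867 -0.354 0.350
outer loop
vertex 1.636 2.26 2.12
vertex 1.479 1.415 1.654
vertex 1.957 2.14 1.204
endloop
endfacet
facet normal -0.109 0.556 -0.824
outer loop
vertex -0.044 -0.587 -5.184
vertex -0.714 0.071 -4.651
vertex 0.347 0.271 -4.657
endloop
endfacet
facet normal 0.890 -0.451 0.074
outer loop
vertex -0.044 -0.587 -5.184
vertex 0.347 0.271 -4.657
vertex -0.486 -1.091 -2.929
endloop
endfacet
facet normal -0.109 0.556 -0.824
outer loop
vertex 0.347 0.271 -4.657
vertex -0.714 0.071 -4.651
vertex -0.323 0.929 -4.124
endloop
endfacet
facet normal 0.753 0.289 0.591
outer loop
vertex 0.347 0.271 -4.657
vertex -0.323 0.929 -4.124
vertex -0.486 -1.091 -2.929
endloop
endfacet
facet normal -0.109 0.556 -0.824
outer loop
vertex -0.323 0.929 -4.124
vertex -0.714 0.071 -4.651
vertex -1.385 0.729 -4.118
endloop
endfacet
facet normal -0.092 0.512 0.854
outer loop
vertex -0.323 0.929 -4.124
vertex -1.385 0.729 -4.118
vertex -0.486 -1.091 -2.929
endloop
endfacet
facet normal -0.109 0.556 -0.824
outer loop
vertex -1.385 0.729 -4.118
vertex -0.714 0.071 -4.651
vertex -1.776 -0.129 -4.645
endloop
endfacet
facet normal -0.800 -0.004 0.600
outer loop
vertex -1.385 0.729 -4.118
vertex -1.776 -0.129 -4.645
vertex -0.486 -1.091 -2.929
endloop
endfacet
facet normal -0.109 0.556 -0.824
outer loop
vertex -1.776 -0.129 -4.645
vertex -0.714 0.071 -4.651
vertex -1.105 -0.787 -5.178
endloop
endfacet
facet normal -0.664 -0.743 0.082
outer loop
vertex -1.776 -0.129 -4.645
vertex -1.105 -0.787 -5.178
vertex -0.486 -1.091 -2.929
endloop
endfacet
facet normal -0.109 0.556 -0.824
outer loop
vertex -1.105 -0.787 -5.178
vertex -0.714 0.071 -4.651
vertex -0.044 -0.587 -5.184
endloop
endfacet
facet normal 0.181 -0.967 -0.181
outer loop
vertex -1.105 -0.787 -5.178
vertex -0.044 -0.587 -5.184
vertex -0.486 -1.091 -2.929
endloop
endfacet
facet normal -0.106 0.254 -0.961
outer loop
vertex 3.902 2.013 -4.687
vertex 2.948 1.716 -4.66
vertex 3.184 2.661 -4.436
endloop
endfacet
facet normal 0.651 0.501 0.570
outer loop
vertex 3.902 2.013 -4.687
vertex 3.184 2.661 -4.436
vertex 3.112 1.324 -3.18
endloop
endfacet
facet normal -0.106 0.254 -0.961
outer loop
vertex 3.184 2.661 -4.436
vertex 2.948 1.716 -4.66
vertex 2.229 2.364 -4.409
endloop
endfacet
facet normal -0.191 0.678 0.710
outer loop
vertex 3.184 2.661 -4.436
vertex 2.229 2.364 -4.409
vertex 3.112 1.324 -3.18
endloop
endfacet
facet normal -0.107 0.254 -0.961
outer loop
vertex 2.229 2.364 -4.409
vertex 2.948 1.716 -4.66
vertex 1.994 1.418 -4.633
endloop
endfacet
facet normal -0.790 0.052 0.611
outer loop
vertex 2.229 2.364 -4.409
vertex 1.994 1.418 -4.633
vertex 3.112 1.324 -3.18
endloop
endfacet
facet normal -0.107 0.254 -0.961
outer loop
vertex 1.994 1.418 -4.633
vertex 2.948 1.716 -4.66
vertex 2.712 0.77 -4.884
endloop
endfacet
facet normal -0.547 -0.750 0.372
outer loop
vertex 1.994 1.418 -4.633
vertex 2.712 0.77 -4.884
vertex 3.112 1.324 -3.18
endloop
endfacet
facet normal -0.106 0.254 -0.961
outer loop
vertex 2.712 0.77 -4.884
vertex 2.948 1.716 -4.66
vertex 3.667 1.067 -4.911
endloop
endfacet
facet normal 0.295 -0.927 0.232
outer loop
vertex 2.712 0.77 -4.884
vertex 3.667 1.067 -4.911
vertex 3.112 1.324 -3.18
endloop
endfacet
facet normal -0.106 0.254 -0.961
outer loop
vertex 3.667 1.067 -4.911
vertex 2.948 1.716 -4.66
vertex 3.902 2.013 -4.687
endloop
endfacet
facet normal 0.894 -0.301 0.331
outer loop
vertex 3.667 1.067 -4.911
vertex 3.902 2.013 -4.687
vertex 3.112 1.324 -3.18
endloop
endfacet

endsolid
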